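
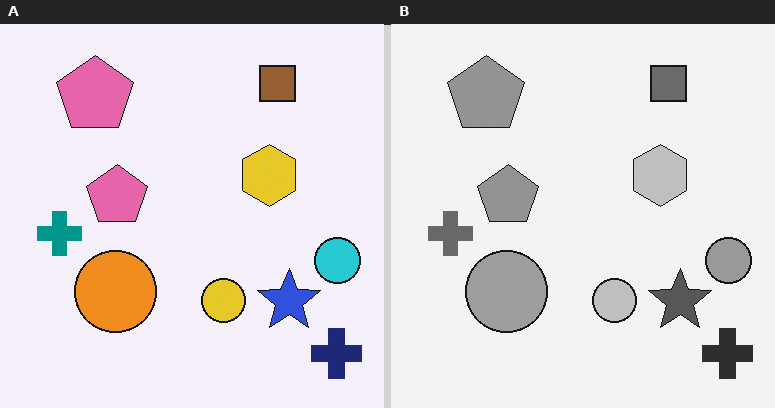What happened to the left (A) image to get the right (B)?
This is the original image converted to grayscale.

All color is removed — every shape is now a shade of grey.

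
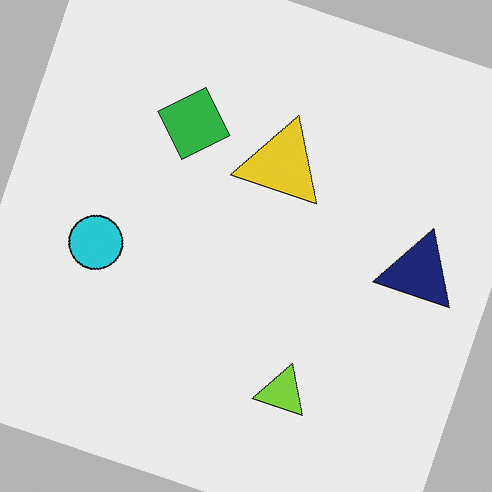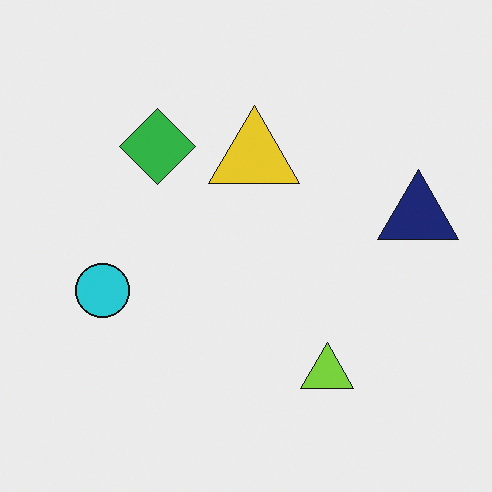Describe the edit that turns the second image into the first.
This is the original image rotated clockwise by a clearly visible amount.

Every shape is tilted by the same angle and the image corners show triangular fill wedges — a whole-image rotation by a non-right angle.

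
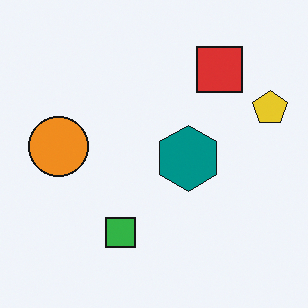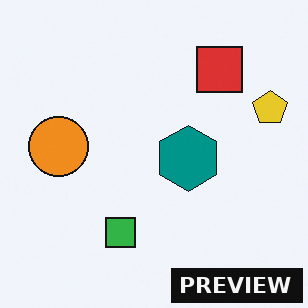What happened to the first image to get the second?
The transformation is: watermarked with the text "PREVIEW" in the lower-right corner.

A dark label reading "PREVIEW" appears in the lower-right corner.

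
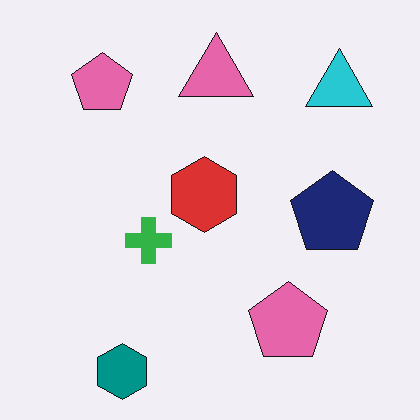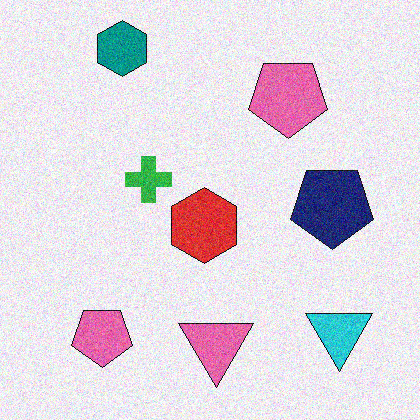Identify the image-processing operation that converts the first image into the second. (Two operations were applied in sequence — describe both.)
The transformation is: degraded with visible gaussian noise, then flipped vertically (top ↔ bottom).

Random speckle covers the whole image, including the flat background. The teal hexagon is in the bottom-left of the first image and the top-left of the second — shapes on opposite sides of the horizontal midline have swapped in a mirror flip.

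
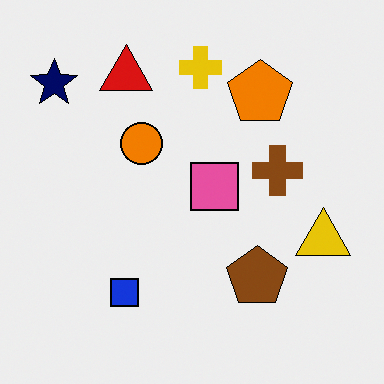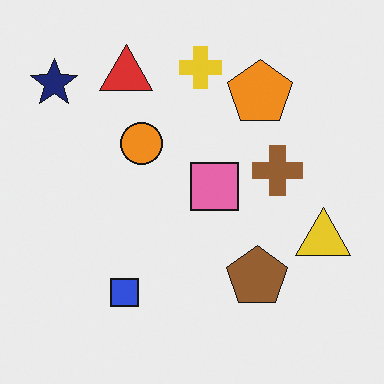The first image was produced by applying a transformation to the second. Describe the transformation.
The first image is the second given slightly increased contrast.

Tones are pushed away from mid-grey across the whole image — a global contrast change.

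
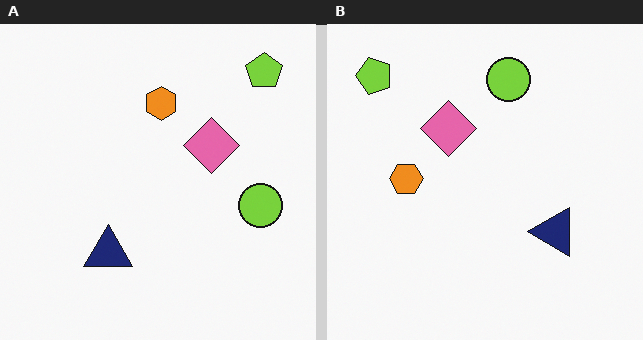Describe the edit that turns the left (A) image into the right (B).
It was rotated 90° counter-clockwise.

The lime pentagon sits in the top-right of the left (A) image and the top-left of the right (B) — consistent with a whole-image 90° counter-clockwise rotation.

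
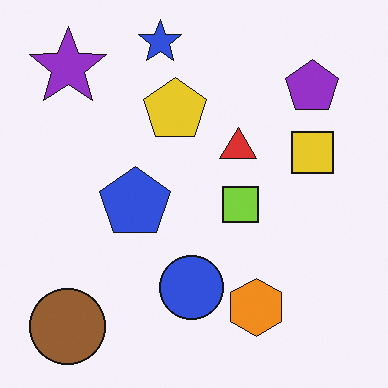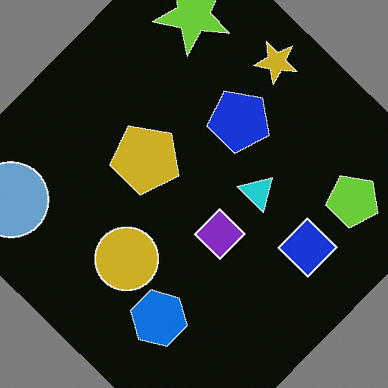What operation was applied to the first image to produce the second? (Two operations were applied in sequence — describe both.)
The image was rotated clockwise by a large amount — several tens of degrees, then color-inverted (negative).

Every shape is tilted by the same angle and the image corners show triangular fill wedges — a whole-image rotation by a non-right angle. The light background has become dark and every shape's color is its complement — a photographic negative.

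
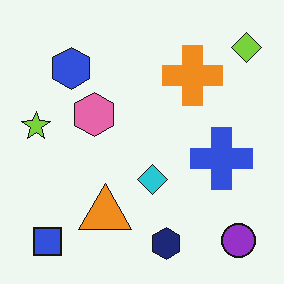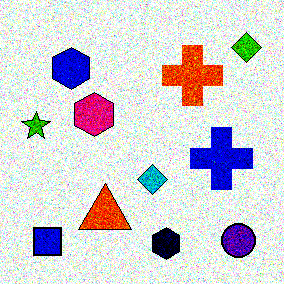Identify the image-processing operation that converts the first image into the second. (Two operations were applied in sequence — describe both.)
The transformation is: degraded with a thick layer of grain, then given much higher contrast.

Random speckle covers the whole image, including the flat background. Tones are pushed away from mid-grey across the whole image — a global contrast change.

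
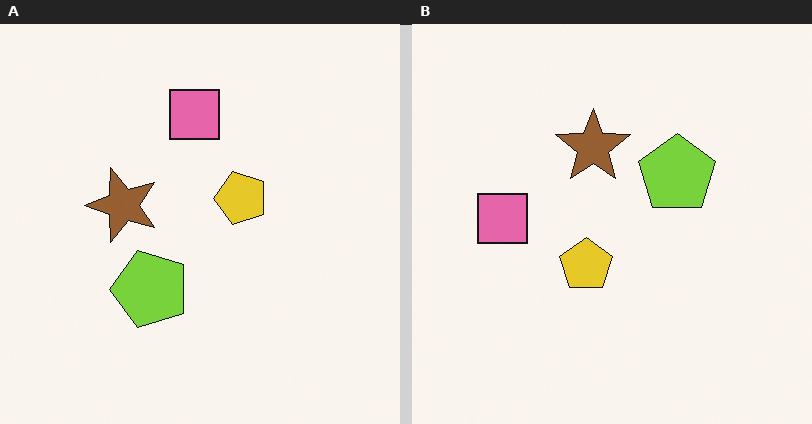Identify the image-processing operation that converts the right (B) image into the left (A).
The transformation is: transposed (reflected across the top-left ↔ bottom-right diagonal).

Shapes have swapped their row and column positions — what was in the top-right is now in the bottom-left — a diagonal reflection.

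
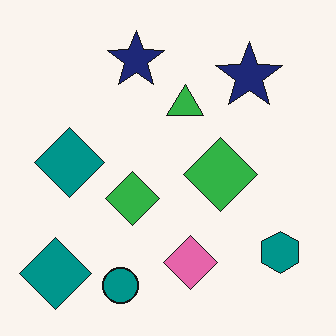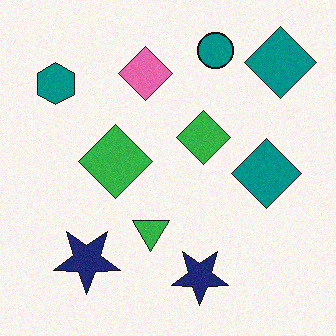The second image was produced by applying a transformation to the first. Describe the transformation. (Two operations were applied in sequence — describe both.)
The image was rotated 180°, then degraded with light additive noise.

The teal hexagon sits in the bottom-right of the first image and the top-left of the second — consistent with a whole-image 180° rotation. Random speckle covers the whole image, including the flat background.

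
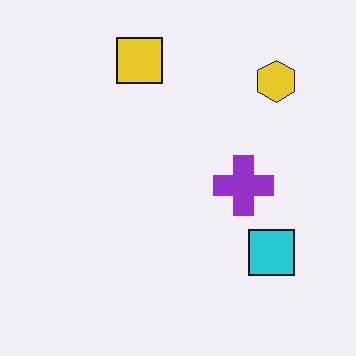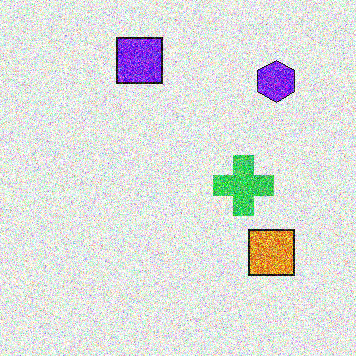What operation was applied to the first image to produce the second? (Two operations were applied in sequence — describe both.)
The image was degraded with strong gaussian noise, then hue-shifted by a large amount.

Random speckle covers the whole image, including the flat background. Every shape's color has rotated by the same amount around the hue wheel — a uniform hue shift.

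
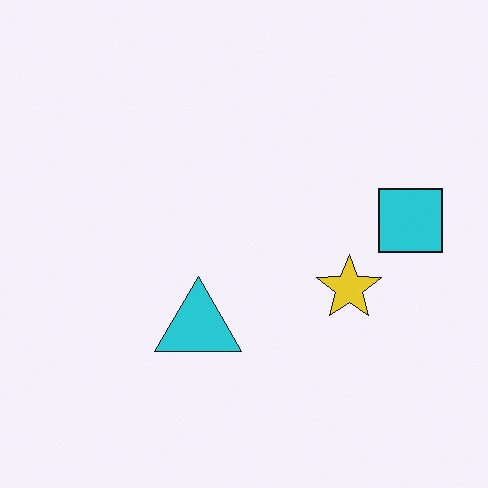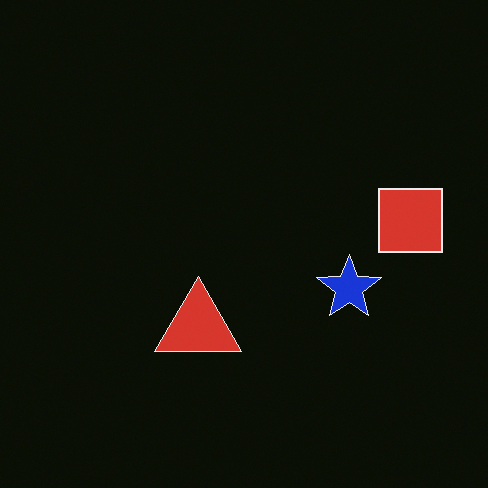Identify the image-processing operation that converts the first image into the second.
The transformation is: color-inverted (negative).

The light background has become dark and every shape's color is its complement — a photographic negative.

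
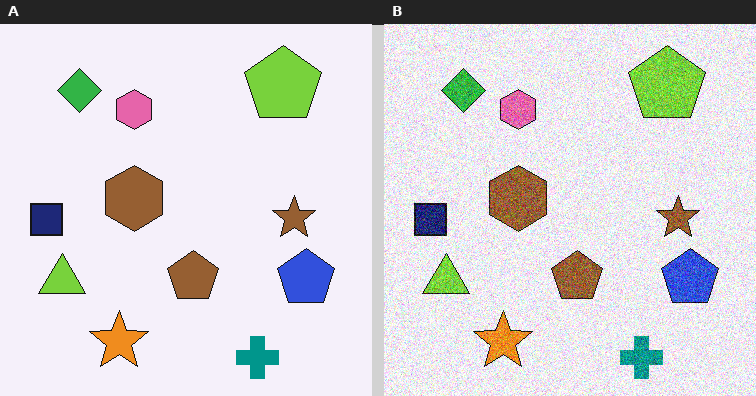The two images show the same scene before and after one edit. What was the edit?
Degraded with heavy additive noise.

Random speckle covers the whole image, including the flat background.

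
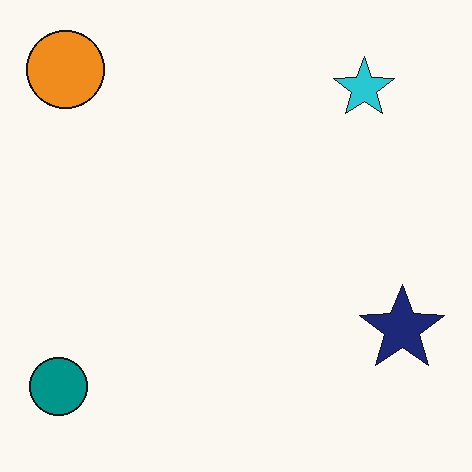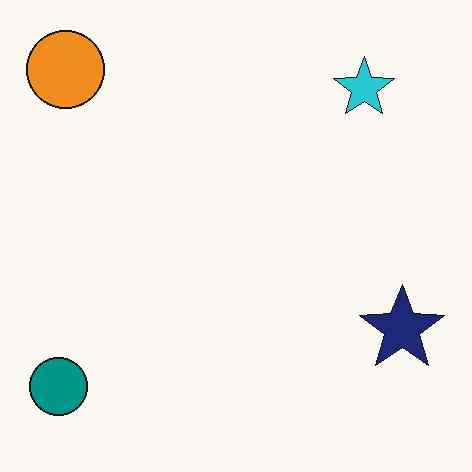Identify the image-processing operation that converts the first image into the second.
The transformation is: JPEG-compressed with visible artifacts.

Blocky 8×8 compression artifacts appear around shape edges and the flat background shows ringing — characteristic JPEG degradation.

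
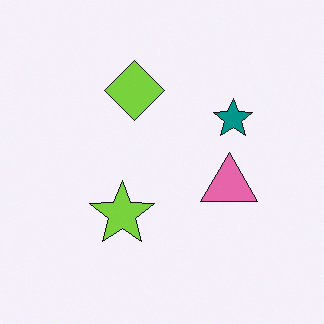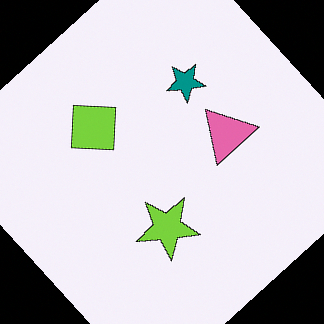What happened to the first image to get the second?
The second image is the first rotated counter-clockwise by a large amount — several tens of degrees.

Every shape is tilted by the same angle and the image corners show triangular fill wedges — a whole-image rotation by a non-right angle.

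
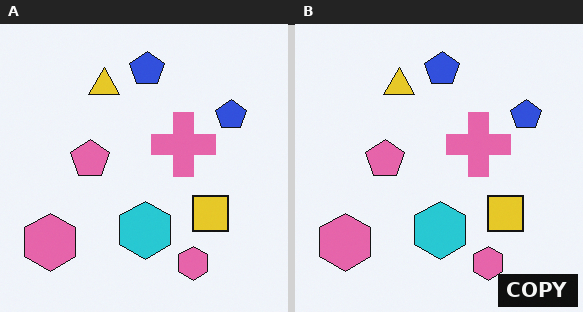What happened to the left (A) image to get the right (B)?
The transformation is: watermarked with the text "COPY" in the lower-right corner.

A dark label reading "COPY" appears in the lower-right corner.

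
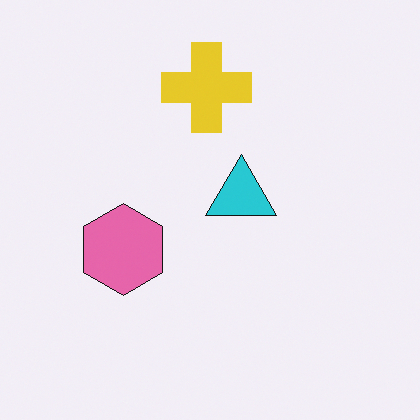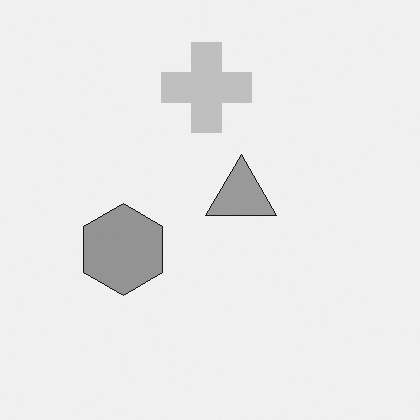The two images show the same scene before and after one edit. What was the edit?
The second image is the first converted to grayscale.

All color is removed — every shape is now a shade of grey.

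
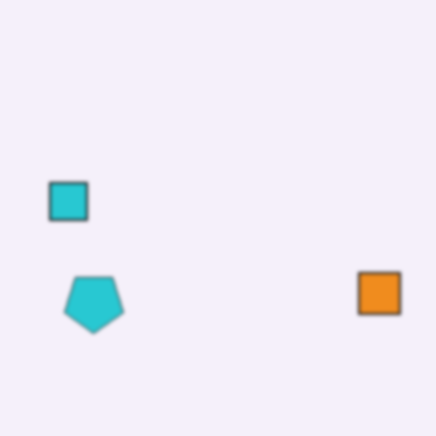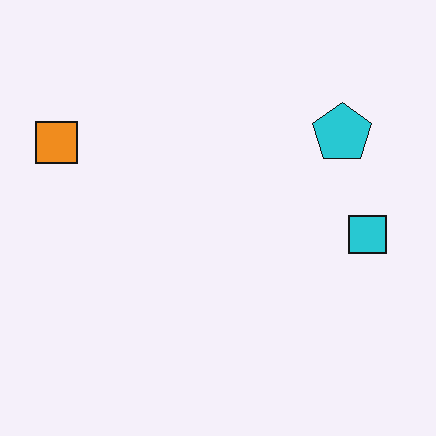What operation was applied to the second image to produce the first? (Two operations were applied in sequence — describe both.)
It was rotated 180°, then given a subtle gaussian blur.

The orange square sits in the top-left of the second image and the bottom-right of the first — consistent with a whole-image 180° rotation. Shape edges and outlines are uniformly softened across the whole image.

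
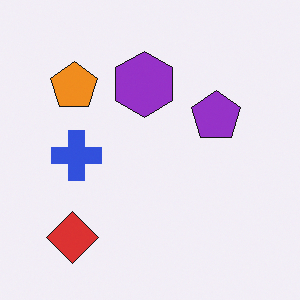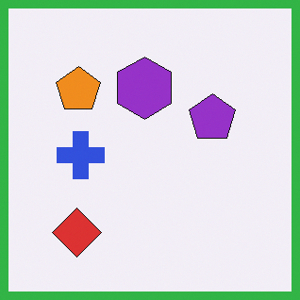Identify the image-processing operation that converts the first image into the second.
The image was framed with a green border.

A solid green frame runs around the edge of the second image, with the content slightly shrunk inside it.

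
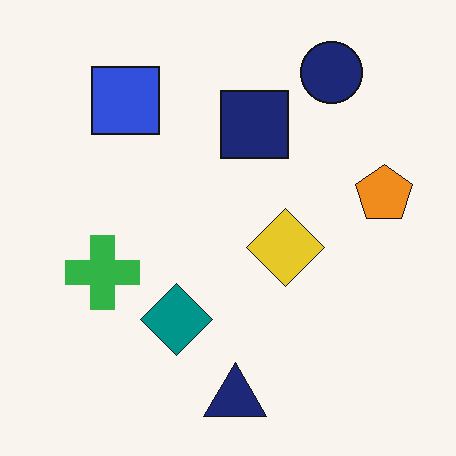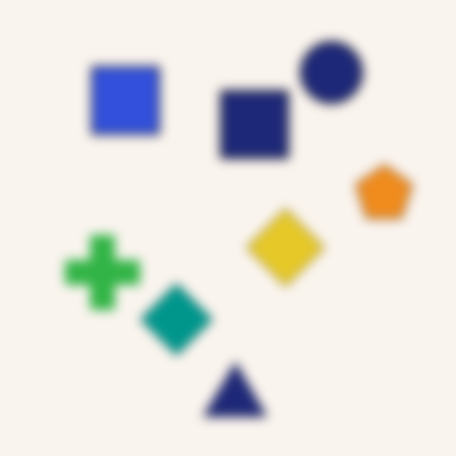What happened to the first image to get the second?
Heavily blurred.

Shape edges and outlines are uniformly softened across the whole image.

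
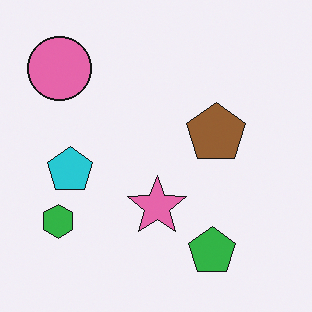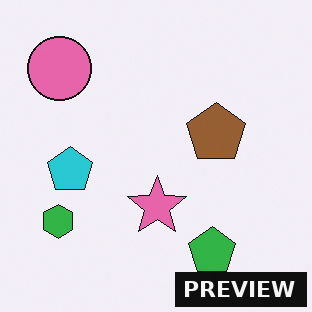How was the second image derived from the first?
The transformation is: watermarked with the text "PREVIEW" in the lower-right corner.

A dark label reading "PREVIEW" appears in the lower-right corner.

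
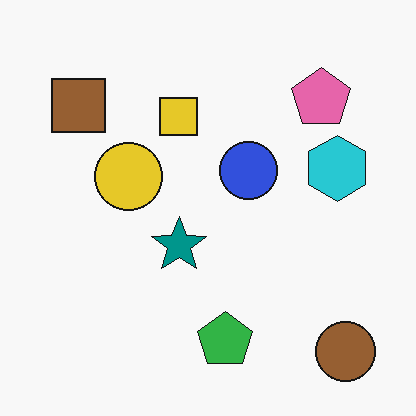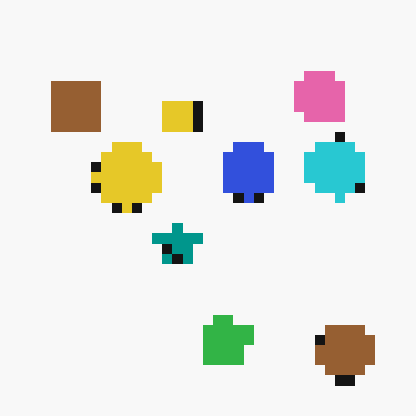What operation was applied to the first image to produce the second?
This is the original image coarsely pixelated.

Shapes are reduced to large square blocks; fine edges and outlines are lost — a downscale-then-upscale (mosaic) effect.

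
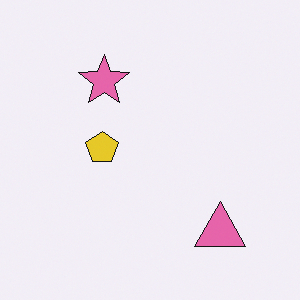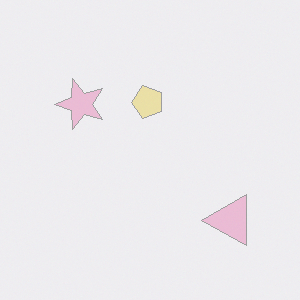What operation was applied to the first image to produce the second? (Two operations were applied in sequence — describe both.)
It was given much lower contrast, then transposed (reflected across the top-left ↔ bottom-right diagonal).

Tones are pushed toward mid-grey across the whole image — a global contrast change. Shapes have swapped their row and column positions — what was in the top-right is now in the bottom-left — a diagonal reflection.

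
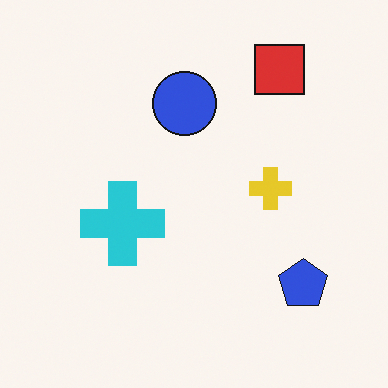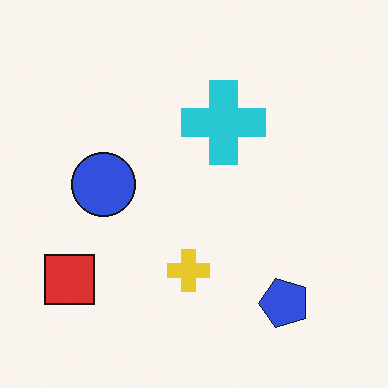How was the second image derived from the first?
Transposed (reflected across the top-left ↔ bottom-right diagonal).

Shapes have swapped their row and column positions — what was in the top-right is now in the bottom-left — a diagonal reflection.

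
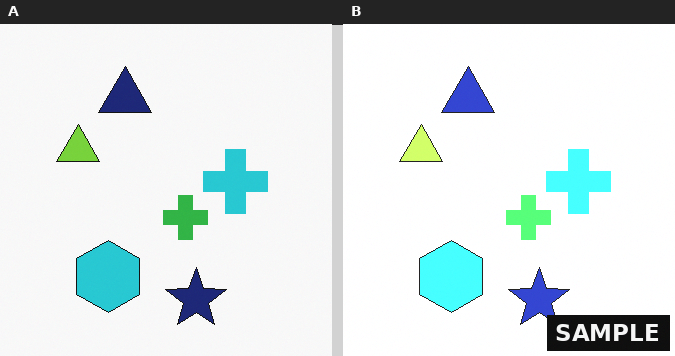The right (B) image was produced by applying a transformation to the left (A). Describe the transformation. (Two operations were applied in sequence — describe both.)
The right (B) image is the left (A) brightened a lot, then watermarked with the text "SAMPLE" in the lower-right corner.

Every pixel — background and shapes alike — is uniformly brightened. A dark label reading "SAMPLE" appears in the lower-right corner.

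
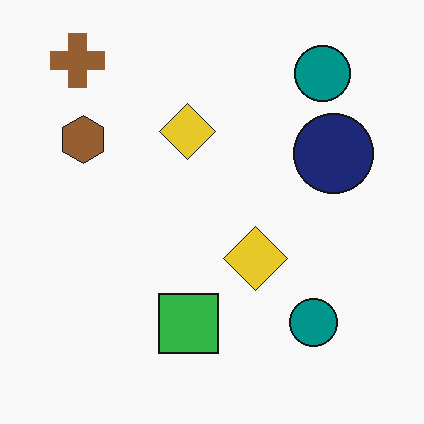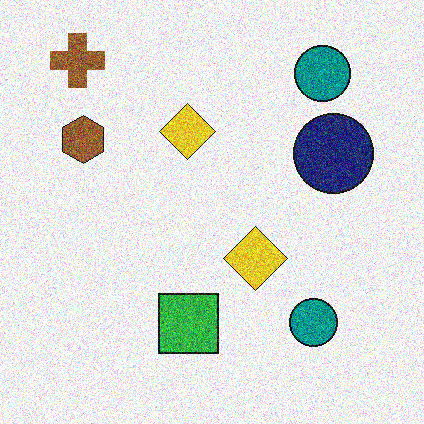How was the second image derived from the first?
The image was degraded with strong gaussian noise.

Random speckle covers the whole image, including the flat background.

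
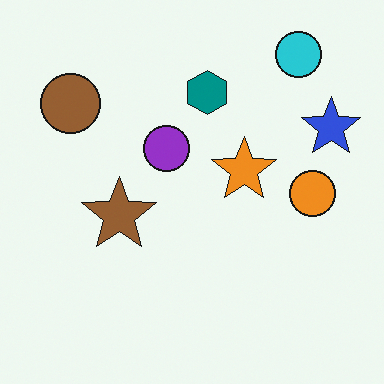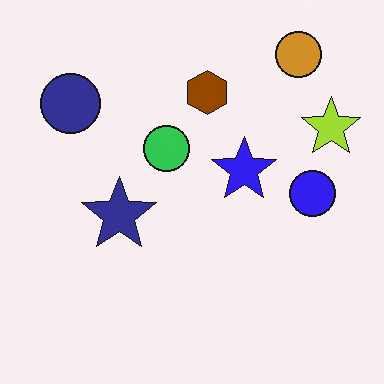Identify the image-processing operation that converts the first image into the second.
Hue-shifted by a large amount.

Every shape's color has rotated by the same amount around the hue wheel — a uniform hue shift.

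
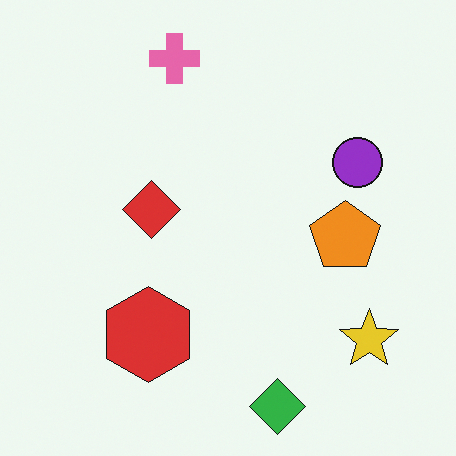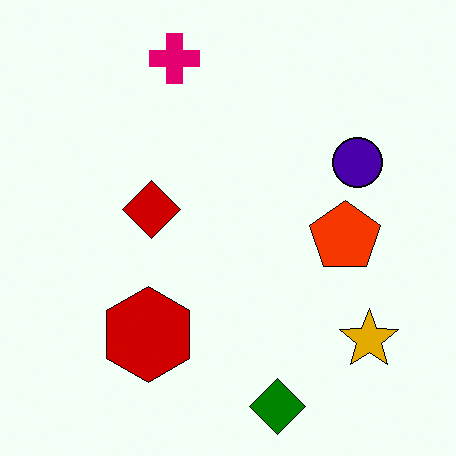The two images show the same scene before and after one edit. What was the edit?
This is the original image given much higher contrast.

Tones are pushed away from mid-grey across the whole image — a global contrast change.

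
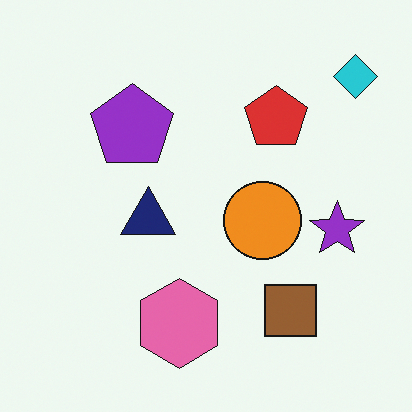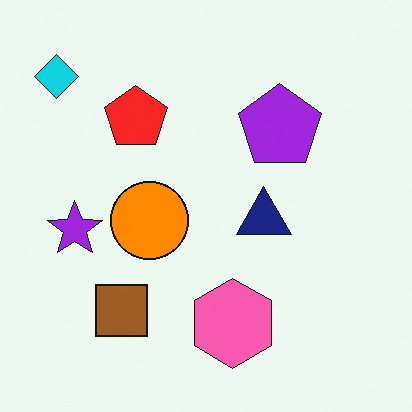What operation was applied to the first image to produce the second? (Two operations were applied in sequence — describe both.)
Slightly oversaturated, then flipped horizontally (left ↔ right).

All colors are more vivid — a global saturation change. The cyan diamond is in the top-right of the first image and the top-left of the second — shapes on opposite sides of the vertical midline have swapped in a mirror flip.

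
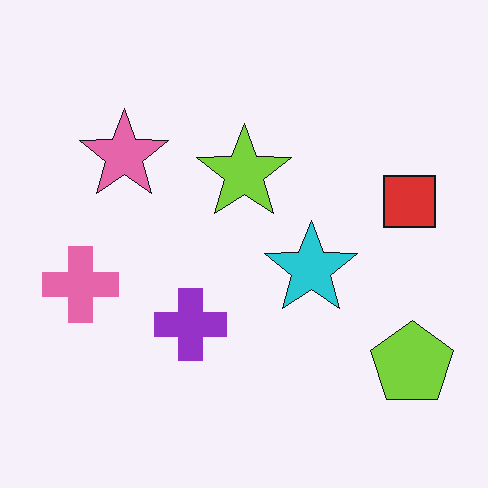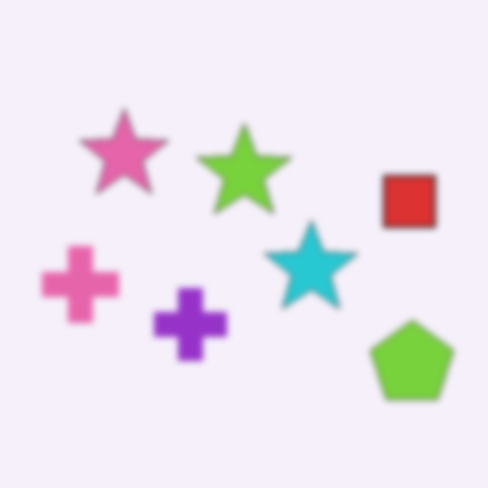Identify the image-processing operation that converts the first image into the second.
The image was noticeably gaussian-blurred.

Shape edges and outlines are uniformly softened across the whole image.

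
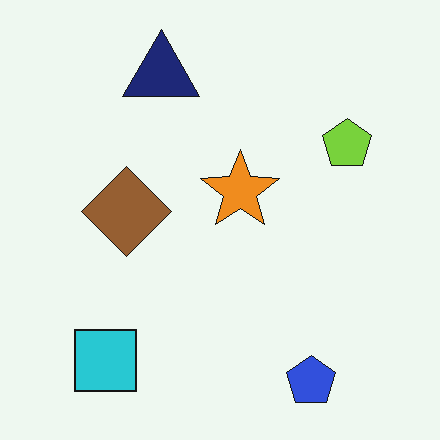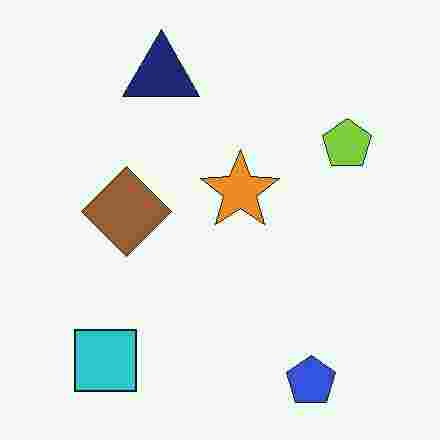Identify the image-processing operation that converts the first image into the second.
The image was heavily JPEG-compressed with obvious blocking artifacts.

Blocky 8×8 compression artifacts appear around shape edges and the flat background shows ringing — characteristic JPEG degradation.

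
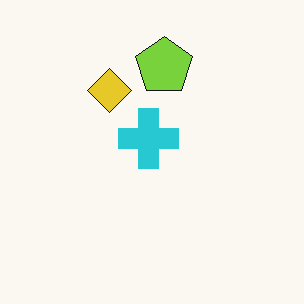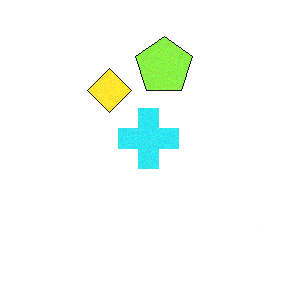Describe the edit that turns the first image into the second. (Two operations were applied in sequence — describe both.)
The transformation is: degraded with a light layer of grain, then brightened a little.

Random speckle covers the whole image, including the flat background. Every pixel — background and shapes alike — is uniformly brightened.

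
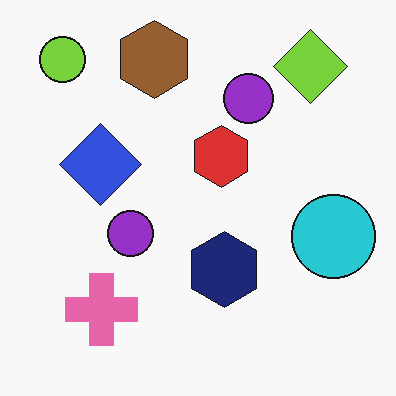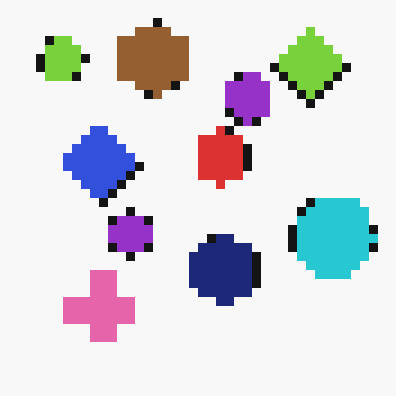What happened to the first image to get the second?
The image was coarsely pixelated.

Shapes are reduced to large square blocks; fine edges and outlines are lost — a downscale-then-upscale (mosaic) effect.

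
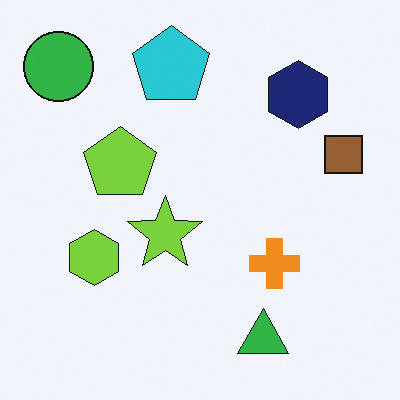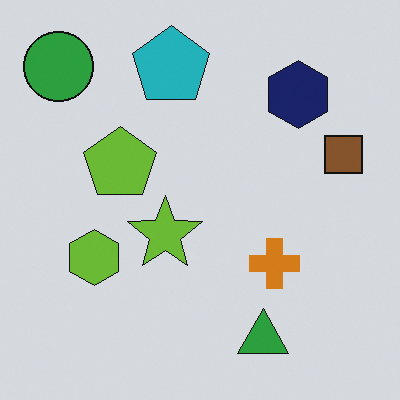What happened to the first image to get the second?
It was slightly darkened.

Every pixel — background and shapes alike — is uniformly darkened.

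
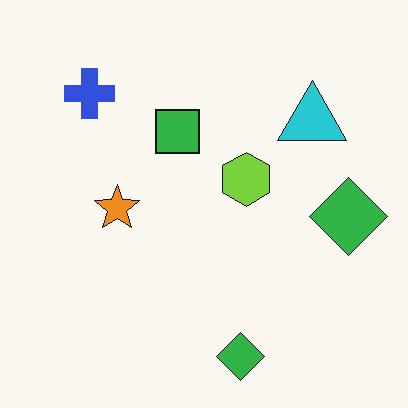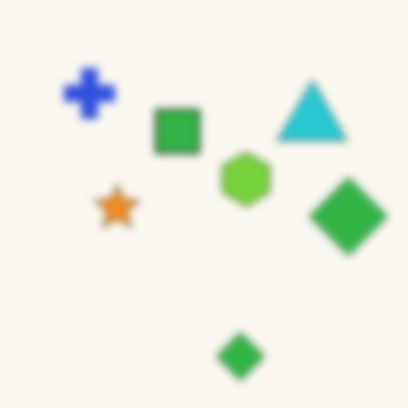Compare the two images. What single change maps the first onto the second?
The transformation is: moderately blurred.

Shape edges and outlines are uniformly softened across the whole image.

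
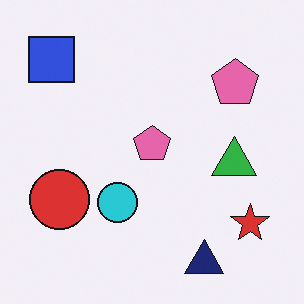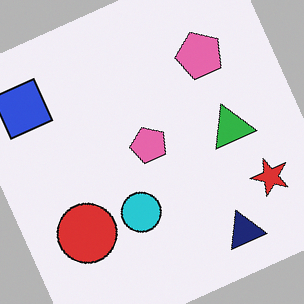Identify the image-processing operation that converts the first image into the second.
This is the original image rotated counter-clockwise by a moderate amount.

Every shape is tilted by the same angle and the image corners show triangular fill wedges — a whole-image rotation by a non-right angle.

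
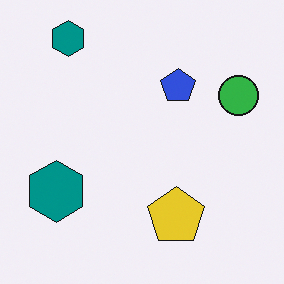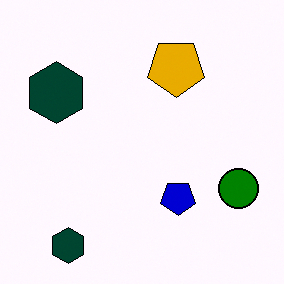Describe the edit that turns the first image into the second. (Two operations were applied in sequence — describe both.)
The second image is the first boosted in contrast, then flipped vertically (top ↔ bottom).

Tones are pushed away from mid-grey across the whole image — a global contrast change. The yellow pentagon is in the bottom of the first image and the top of the second — shapes on opposite sides of the horizontal midline have swapped in a mirror flip.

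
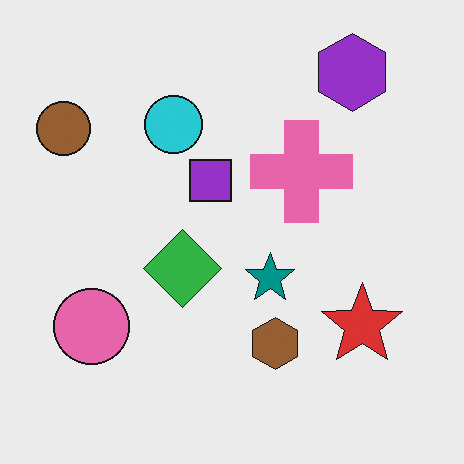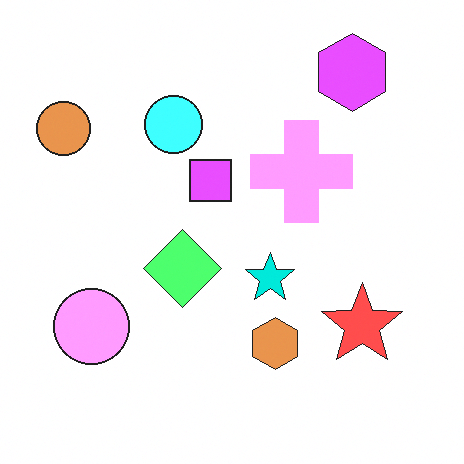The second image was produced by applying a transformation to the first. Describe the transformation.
Substantially brightened.

Every pixel — background and shapes alike — is uniformly brightened.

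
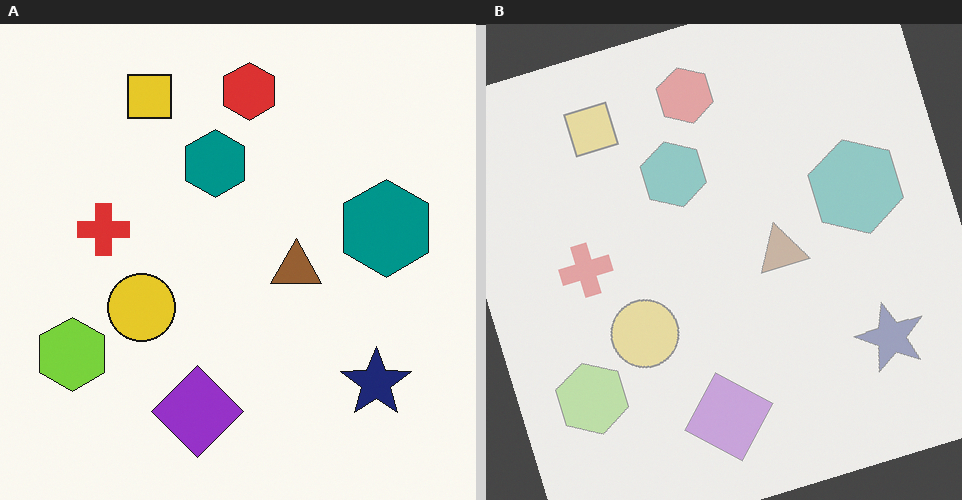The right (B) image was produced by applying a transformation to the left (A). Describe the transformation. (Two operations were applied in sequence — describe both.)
This is the original image washed out (contrast reduced), then rotated counter-clockwise by a clearly visible amount.

Tones are pushed toward mid-grey across the whole image — a global contrast change. Every shape is tilted by the same angle and the image corners show triangular fill wedges — a whole-image rotation by a non-right angle.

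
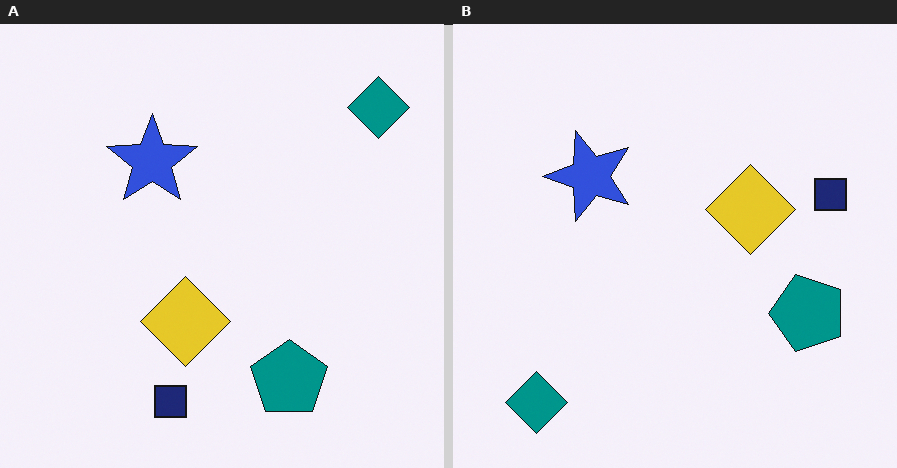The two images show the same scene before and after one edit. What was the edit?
This is the original image transposed (reflected across the top-left ↔ bottom-right diagonal).

Shapes have swapped their row and column positions — what was in the top-right is now in the bottom-left — a diagonal reflection.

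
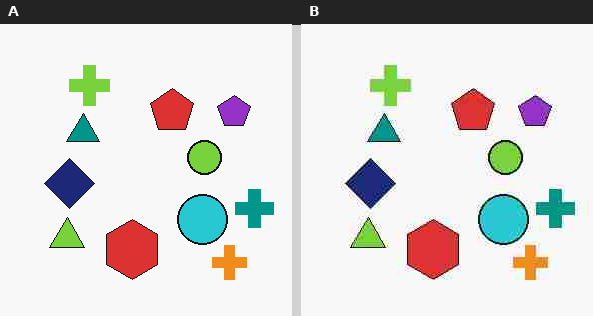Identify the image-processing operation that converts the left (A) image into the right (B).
The transformation is: degraded with heavy JPEG compression.

Blocky 8×8 compression artifacts appear around shape edges and the flat background shows ringing — characteristic JPEG degradation.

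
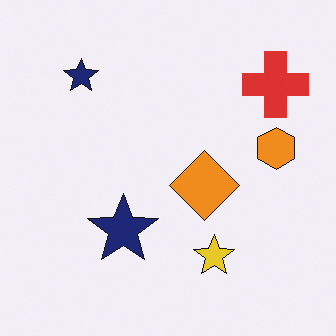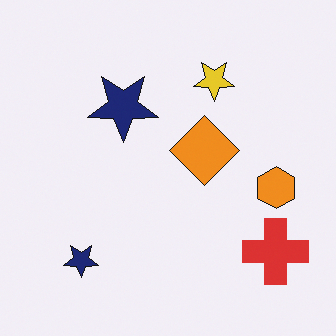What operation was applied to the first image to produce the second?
The second image is the first flipped vertically (top ↔ bottom).

The yellow star is in the bottom of the first image and the top of the second — shapes on opposite sides of the horizontal midline have swapped in a mirror flip.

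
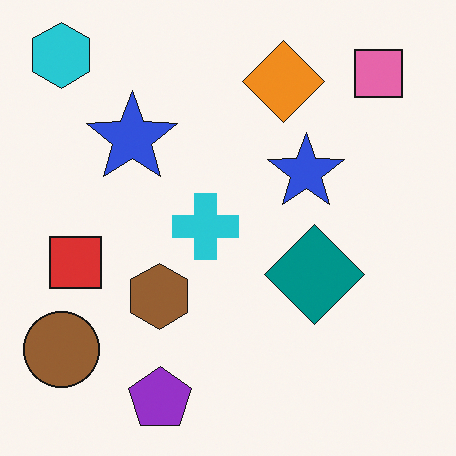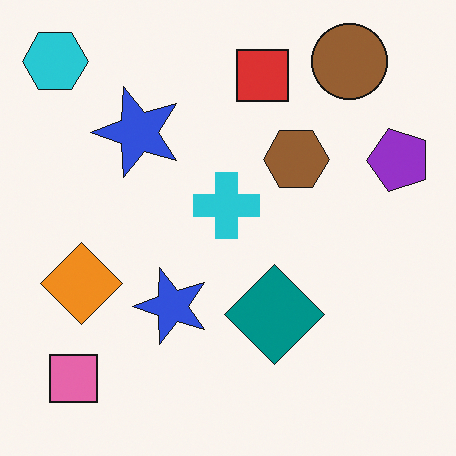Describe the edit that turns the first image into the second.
The image was transposed (reflected across the top-left ↔ bottom-right diagonal).

Shapes have swapped their row and column positions — what was in the top-right is now in the bottom-left — a diagonal reflection.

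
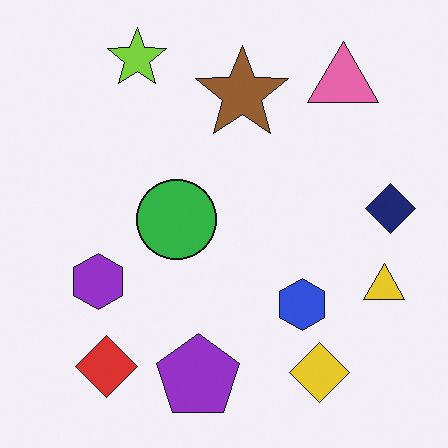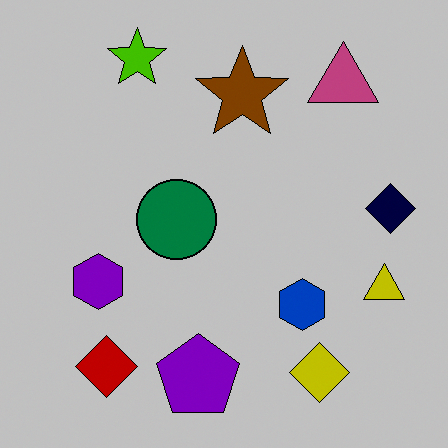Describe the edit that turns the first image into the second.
The image was heavily posterized to just a handful of flat colors.

Each flat color has snapped to a coarser quantized level — most visibly, the near-white background has dropped to a flat grey.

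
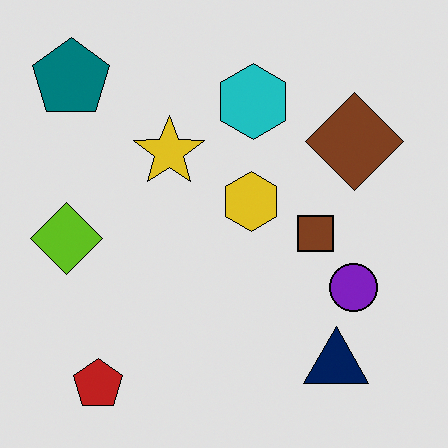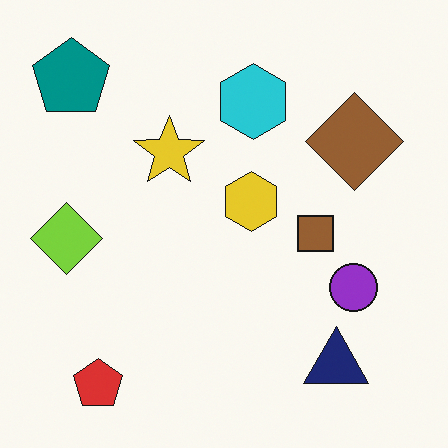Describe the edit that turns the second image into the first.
It was moderately posterized.

Each flat color has snapped to a coarser quantized level — most visibly, the near-white background has dropped to a flat grey.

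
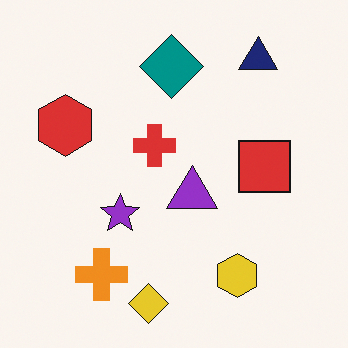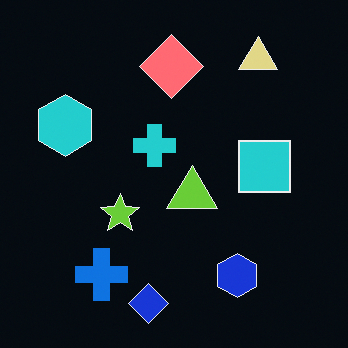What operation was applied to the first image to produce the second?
The image was color-inverted (negative).

The light background has become dark and every shape's color is its complement — a photographic negative.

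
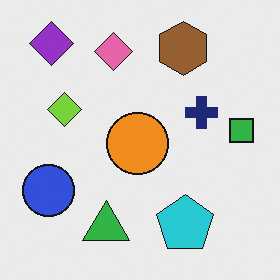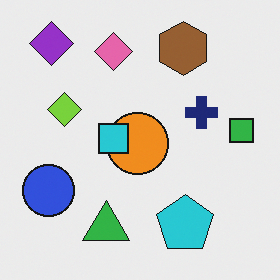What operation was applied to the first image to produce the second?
Overlaid with an additional cyan square.

A cyan square appears in the second image that is absent from the first.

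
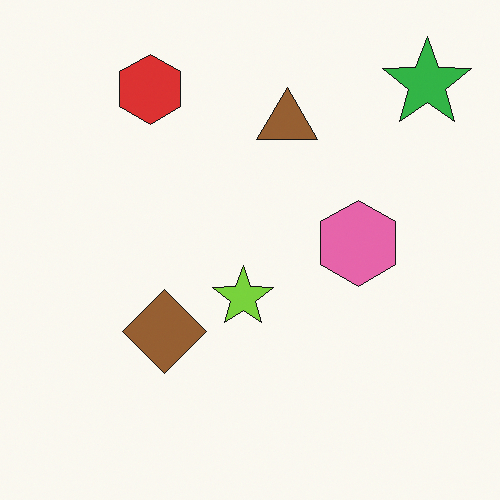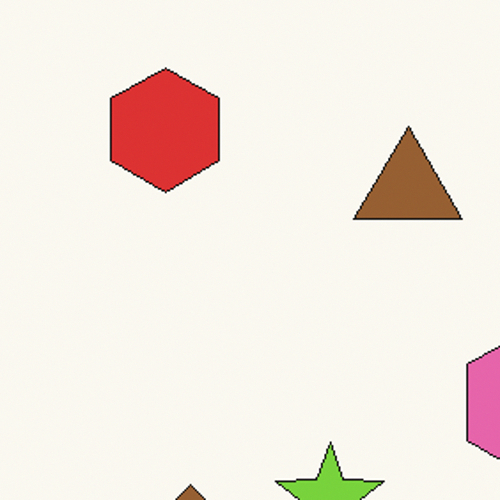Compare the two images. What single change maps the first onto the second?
The second image is the first cropped tightly and scaled back up.

The visible shapes are larger and the field of view is narrower; shapes near the original edges may be partly or wholly outside the frame — a crop-and-rescale.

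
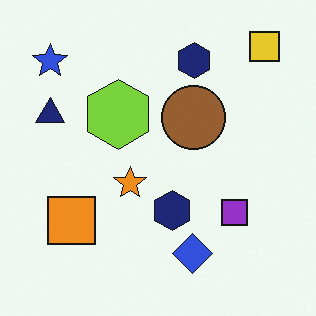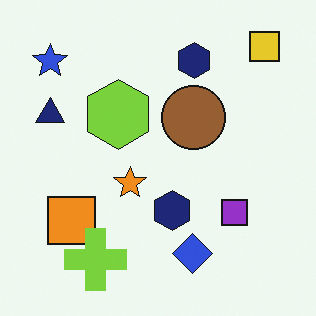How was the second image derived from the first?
This is the original image overlaid with an additional lime cross.

A lime cross appears in the second image that is absent from the first.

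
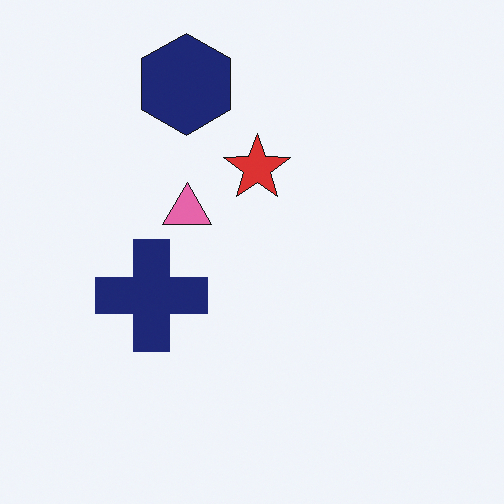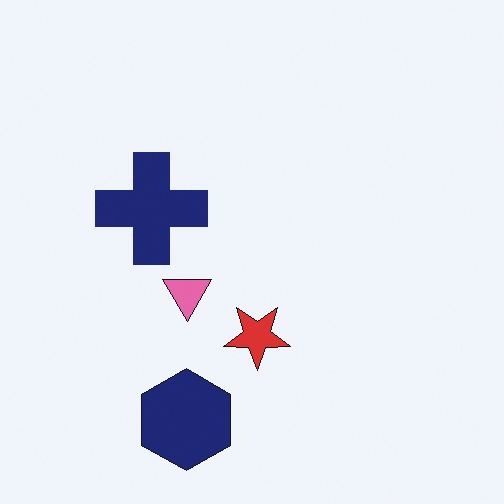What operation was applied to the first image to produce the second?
The second image is the first flipped vertically (top ↔ bottom).

The navy hexagon is in the top of the first image and the bottom of the second — shapes on opposite sides of the horizontal midline have swapped in a mirror flip.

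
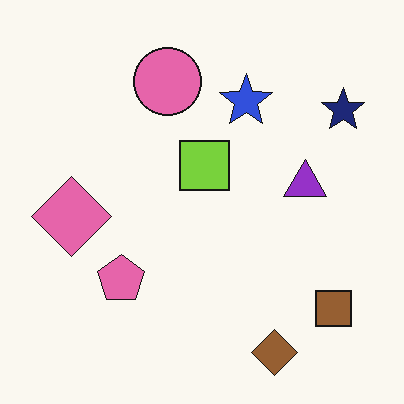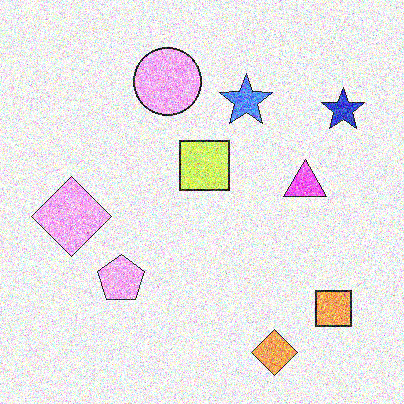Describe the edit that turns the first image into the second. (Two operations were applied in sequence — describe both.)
The transformation is: noticeably brightened, then degraded with a thick layer of grain.

Every pixel — background and shapes alike — is uniformly brightened. Random speckle covers the whole image, including the flat background.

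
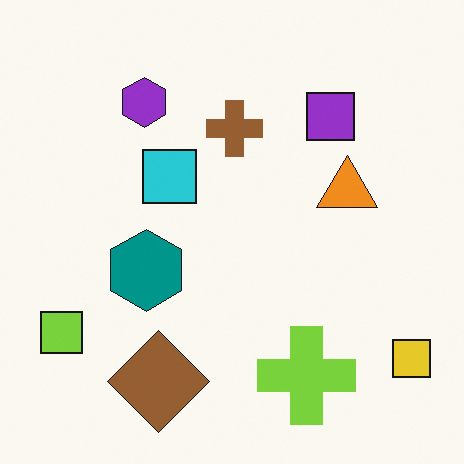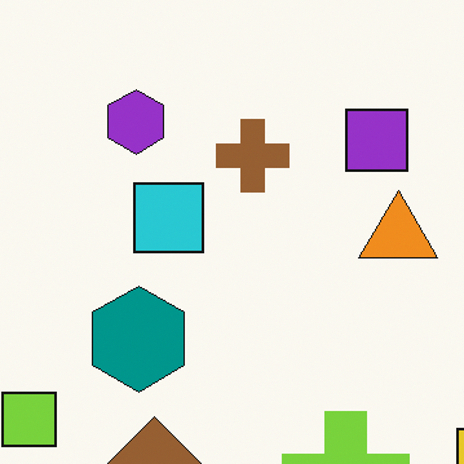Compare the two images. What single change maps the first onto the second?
It was cropped to a modestly smaller region and rescaled.

The visible shapes are larger and the field of view is narrower; shapes near the original edges may be partly or wholly outside the frame — a crop-and-rescale.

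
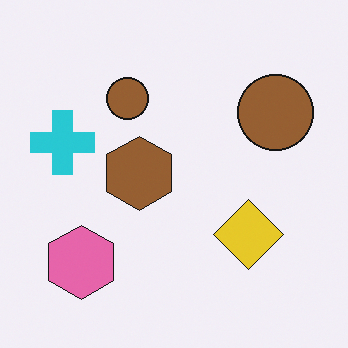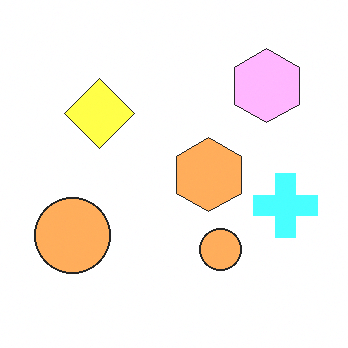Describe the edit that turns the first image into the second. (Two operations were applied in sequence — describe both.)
The transformation is: substantially brightened, then rotated 180°.

Every pixel — background and shapes alike — is uniformly brightened. The pink hexagon sits in the bottom-left of the first image and the top-right of the second — consistent with a whole-image 180° rotation.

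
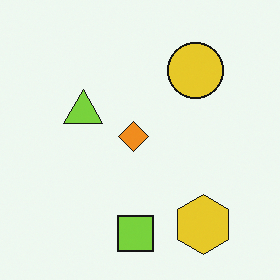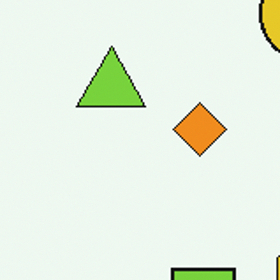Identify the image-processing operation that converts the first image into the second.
Cropped tightly and scaled back up.

The visible shapes are larger and the field of view is narrower; shapes near the original edges may be partly or wholly outside the frame — a crop-and-rescale.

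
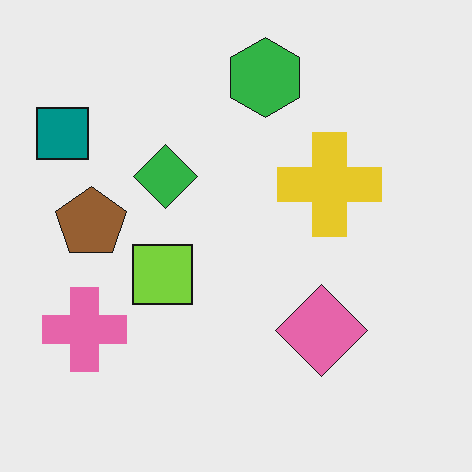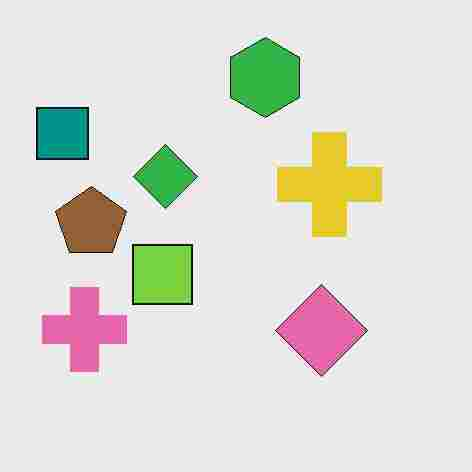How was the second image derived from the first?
Degraded with heavy JPEG compression.

Blocky 8×8 compression artifacts appear around shape edges and the flat background shows ringing — characteristic JPEG degradation.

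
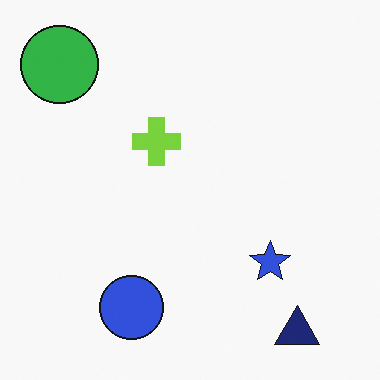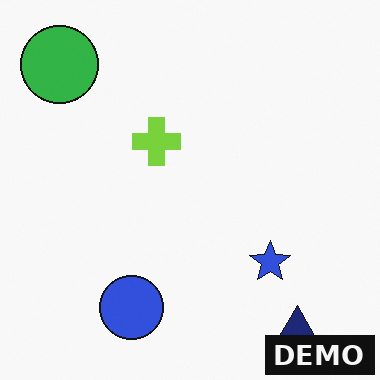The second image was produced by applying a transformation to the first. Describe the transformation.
The second image is the first watermarked with the text "DEMO" in the lower-right corner.

A dark label reading "DEMO" appears in the lower-right corner.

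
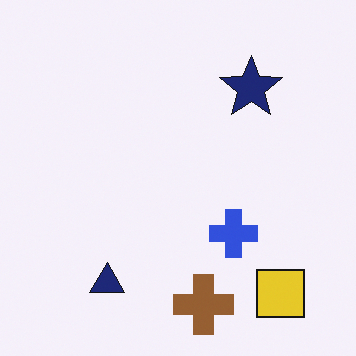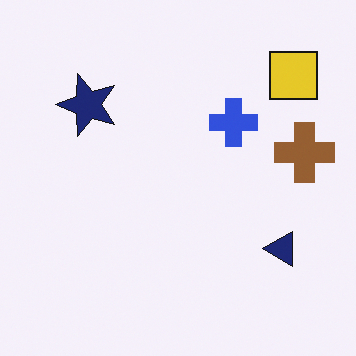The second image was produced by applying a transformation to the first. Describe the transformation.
The image was rotated 90° counter-clockwise.

The yellow square sits in the bottom-right of the first image and the top-right of the second — consistent with a whole-image 90° counter-clockwise rotation.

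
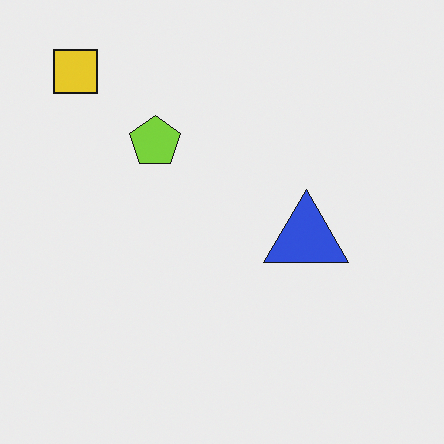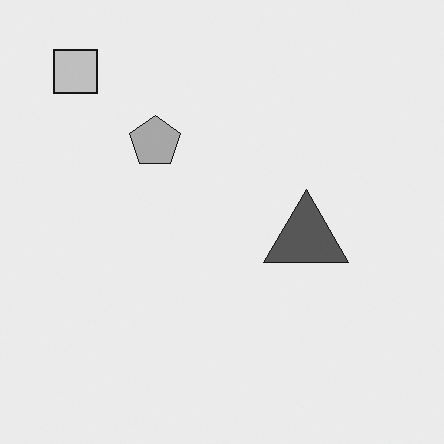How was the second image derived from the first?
It was converted to grayscale.

All color is removed — every shape is now a shade of grey.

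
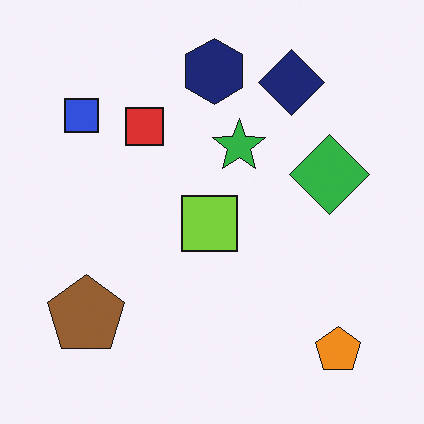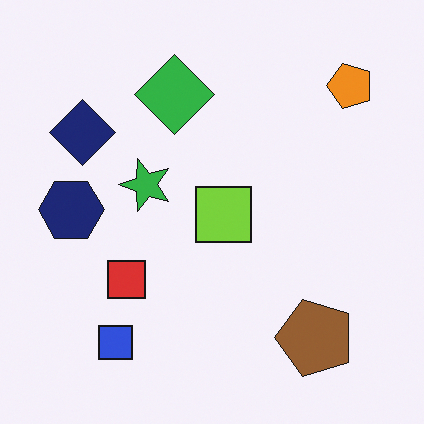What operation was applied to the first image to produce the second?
Rotated 90° counter-clockwise.

The orange pentagon sits in the bottom-right of the first image and the top-right of the second — consistent with a whole-image 90° counter-clockwise rotation.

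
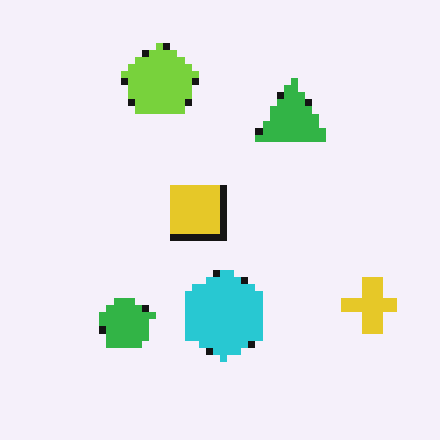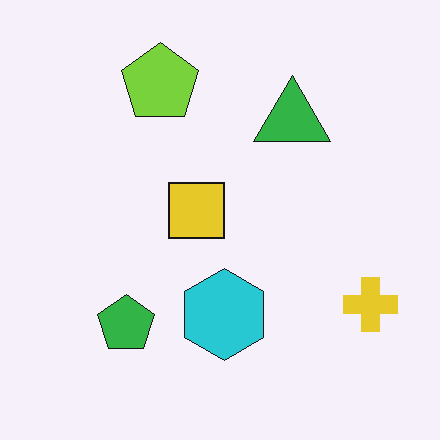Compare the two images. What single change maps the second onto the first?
The first image is the second moderately pixelated.

Shapes are reduced to large square blocks; fine edges and outlines are lost — a downscale-then-upscale (mosaic) effect.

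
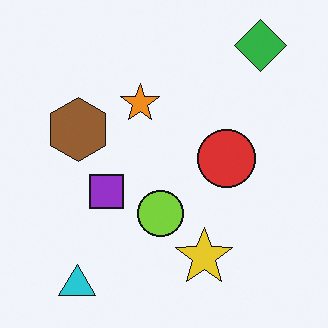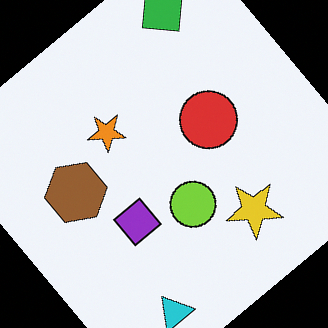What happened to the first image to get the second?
Rotated counter-clockwise by a large amount — several tens of degrees.

Every shape is tilted by the same angle and the image corners show triangular fill wedges — a whole-image rotation by a non-right angle.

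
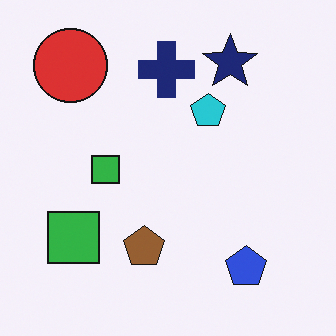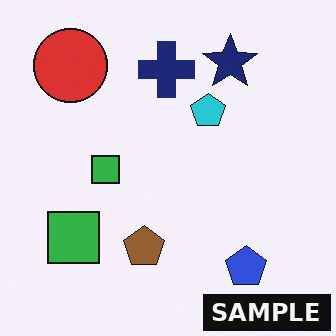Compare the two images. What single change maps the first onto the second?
It was watermarked with the text "SAMPLE" in the lower-right corner.

A dark label reading "SAMPLE" appears in the lower-right corner.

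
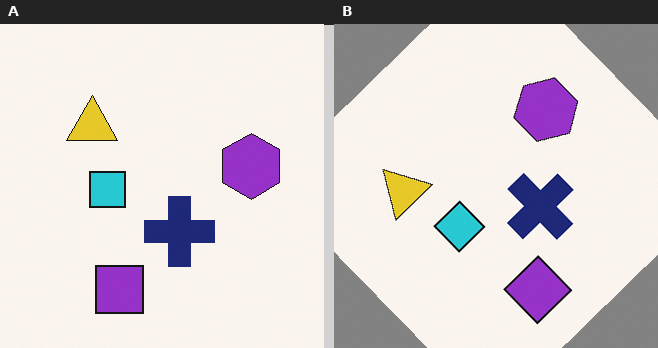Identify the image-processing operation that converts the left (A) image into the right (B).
Rotated counter-clockwise by a large amount — several tens of degrees.

Every shape is tilted by the same angle and the image corners show triangular fill wedges — a whole-image rotation by a non-right angle.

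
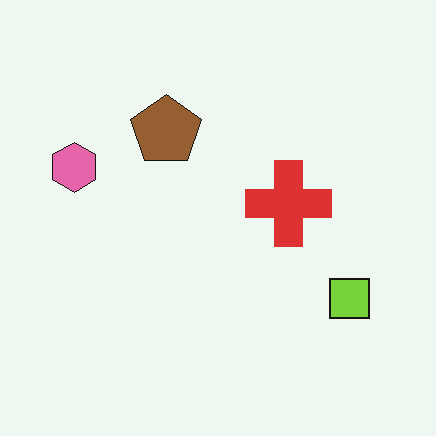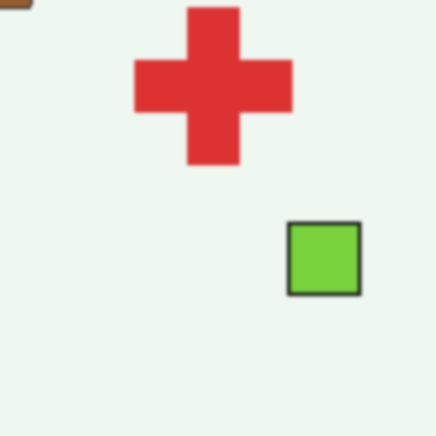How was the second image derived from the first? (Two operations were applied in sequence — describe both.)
The image was cropped tightly and scaled back up, then given a subtle gaussian blur.

The visible shapes are larger and the field of view is narrower; shapes near the original edges may be partly or wholly outside the frame — a crop-and-rescale. Shape edges and outlines are uniformly softened across the whole image.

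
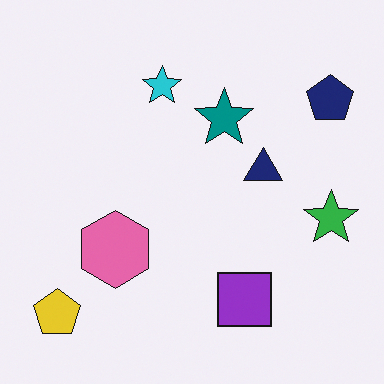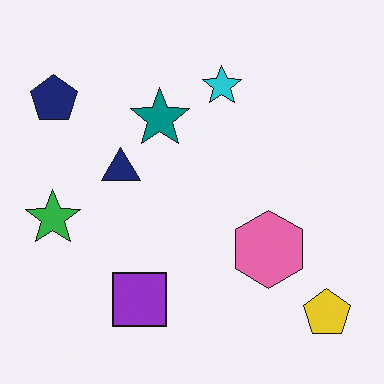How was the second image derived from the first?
The image was flipped horizontally (left ↔ right).

The green star is in the right of the first image and the left of the second — shapes on opposite sides of the vertical midline have swapped in a mirror flip.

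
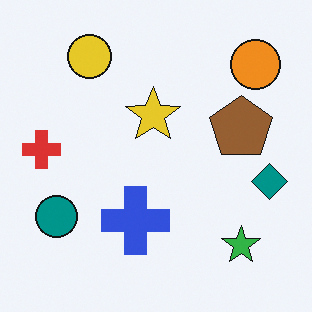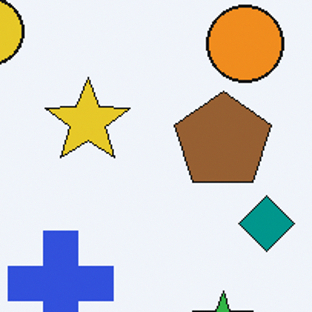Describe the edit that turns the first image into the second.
This is the original image cropped slightly and scaled back up.

The visible shapes are larger and the field of view is narrower; shapes near the original edges may be partly or wholly outside the frame — a crop-and-rescale.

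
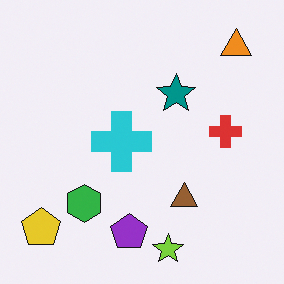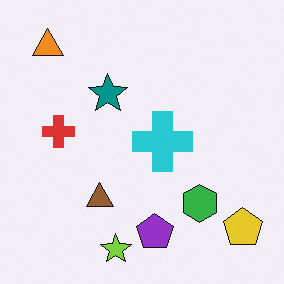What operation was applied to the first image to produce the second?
Flipped horizontally (left ↔ right).

The yellow pentagon is in the bottom-left of the first image and the bottom-right of the second — shapes on opposite sides of the vertical midline have swapped in a mirror flip.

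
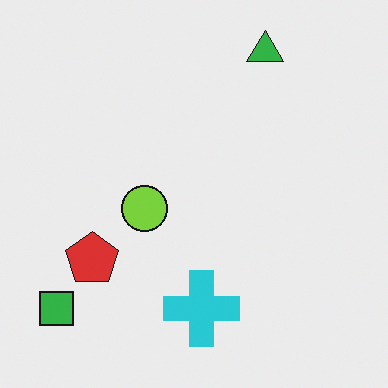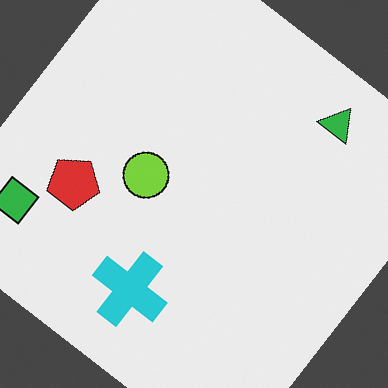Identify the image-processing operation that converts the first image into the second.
The second image is the first rotated clockwise by a large amount — several tens of degrees.

Every shape is tilted by the same angle and the image corners show triangular fill wedges — a whole-image rotation by a non-right angle.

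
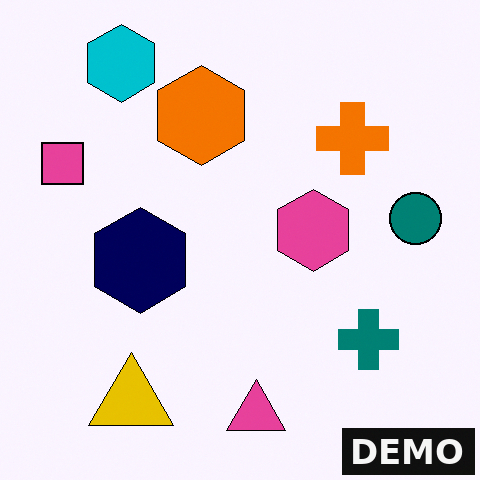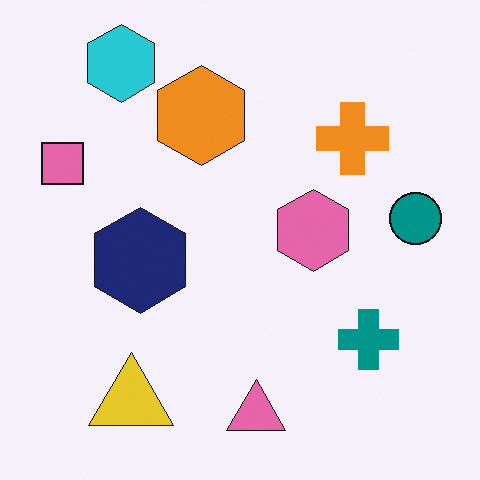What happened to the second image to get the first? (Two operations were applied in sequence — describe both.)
Given slightly increased contrast, then watermarked with the text "DEMO" in the lower-right corner.

Tones are pushed away from mid-grey across the whole image — a global contrast change. A dark label reading "DEMO" appears in the lower-right corner.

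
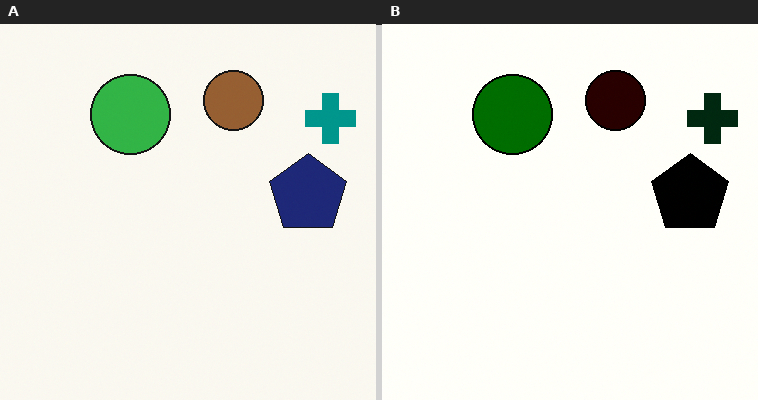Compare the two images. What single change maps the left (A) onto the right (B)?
The image was given much higher contrast.

Tones are pushed away from mid-grey across the whole image — a global contrast change.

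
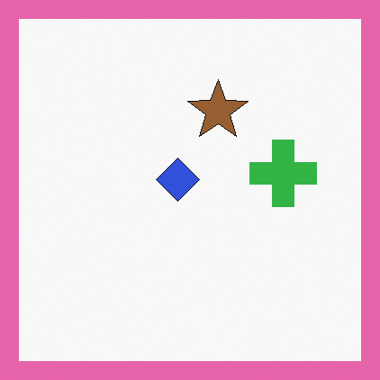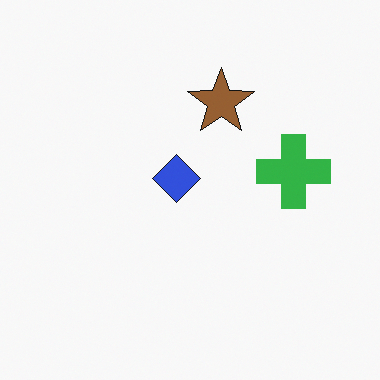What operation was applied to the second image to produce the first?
This is the original image framed with a pink border.

A solid pink frame runs around the edge of the first image, with the content slightly shrunk inside it.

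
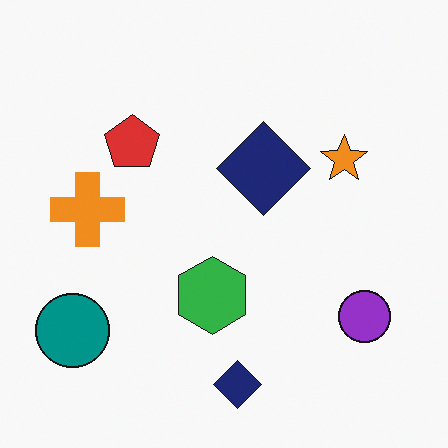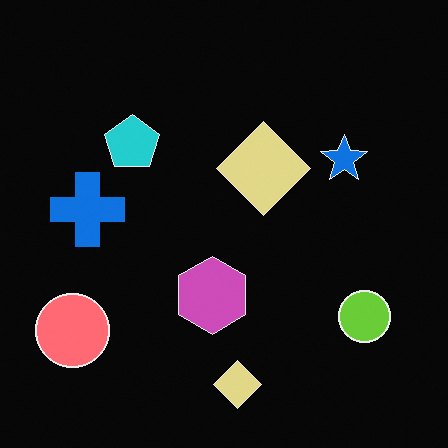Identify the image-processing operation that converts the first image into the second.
Color-inverted (negative).

The light background has become dark and every shape's color is its complement — a photographic negative.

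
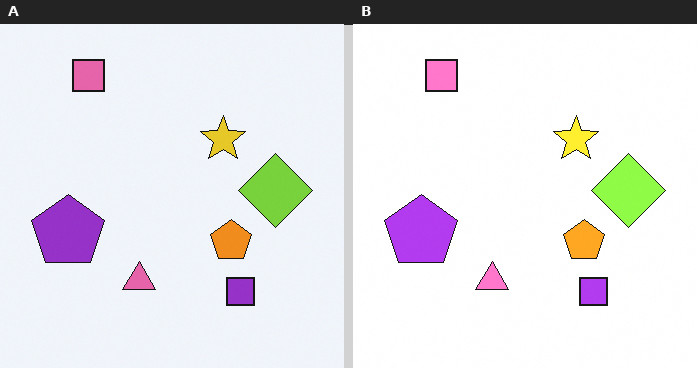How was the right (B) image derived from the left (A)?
This is the original image brightened a little.

Every pixel — background and shapes alike — is uniformly brightened.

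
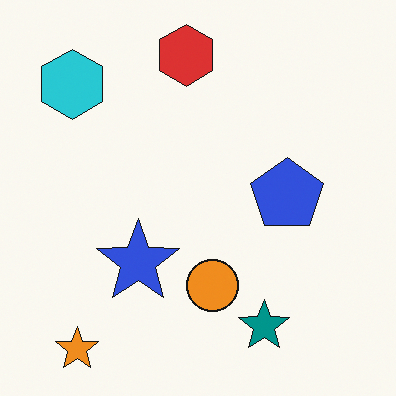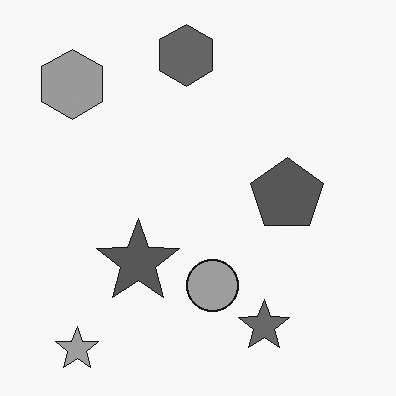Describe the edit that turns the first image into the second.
The transformation is: converted to grayscale.

All color is removed — every shape is now a shade of grey.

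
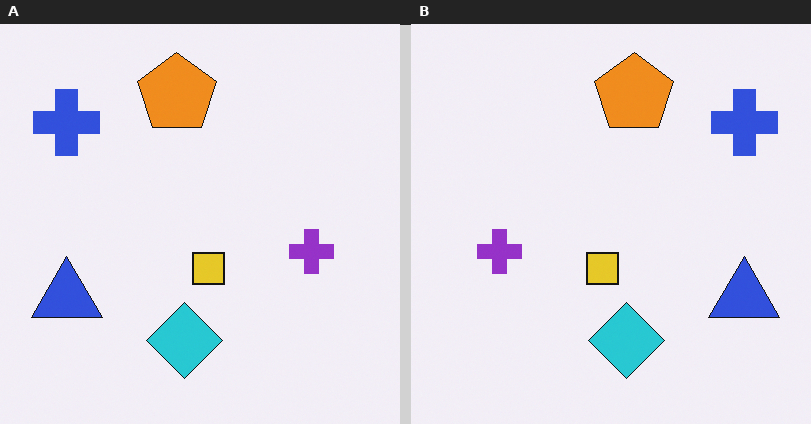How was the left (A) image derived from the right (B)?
This is the original image flipped horizontally (left ↔ right).

The blue triangle is in the bottom-right of the right (B) image and the bottom-left of the left (A) — shapes on opposite sides of the vertical midline have swapped in a mirror flip.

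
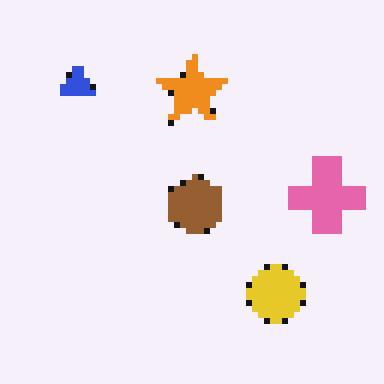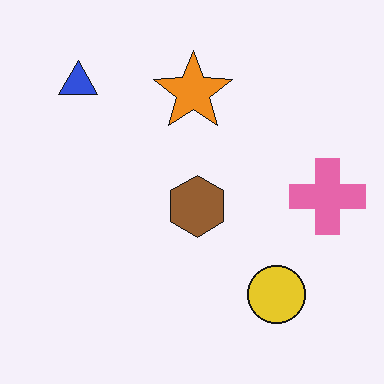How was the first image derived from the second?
The first image is the second moderately pixelated.

Shapes are reduced to large square blocks; fine edges and outlines are lost — a downscale-then-upscale (mosaic) effect.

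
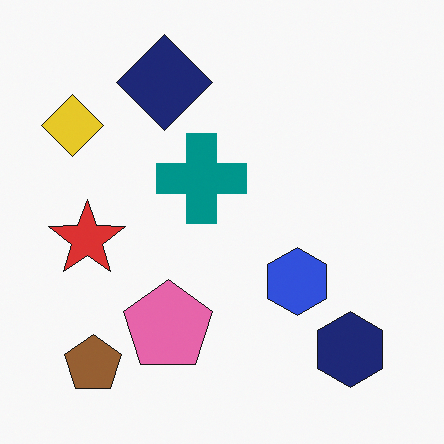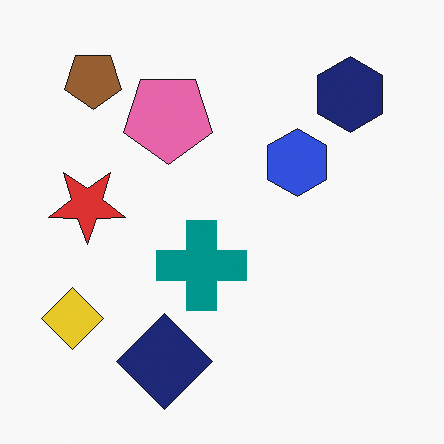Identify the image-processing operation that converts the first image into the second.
It was flipped vertically (top ↔ bottom).

The brown pentagon is in the bottom-left of the first image and the top-left of the second — shapes on opposite sides of the horizontal midline have swapped in a mirror flip.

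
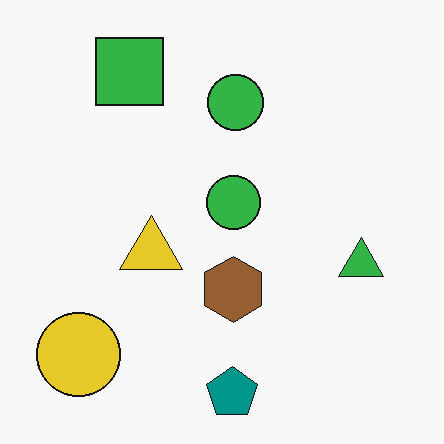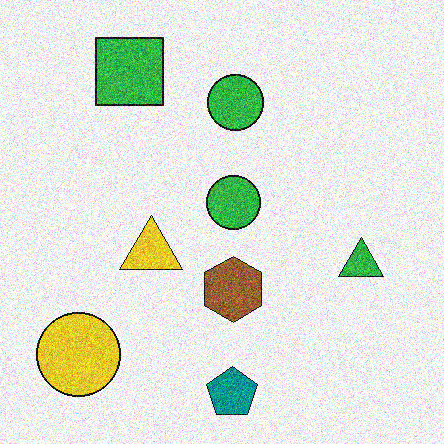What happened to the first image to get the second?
It was degraded with a thick layer of grain.

Random speckle covers the whole image, including the flat background.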